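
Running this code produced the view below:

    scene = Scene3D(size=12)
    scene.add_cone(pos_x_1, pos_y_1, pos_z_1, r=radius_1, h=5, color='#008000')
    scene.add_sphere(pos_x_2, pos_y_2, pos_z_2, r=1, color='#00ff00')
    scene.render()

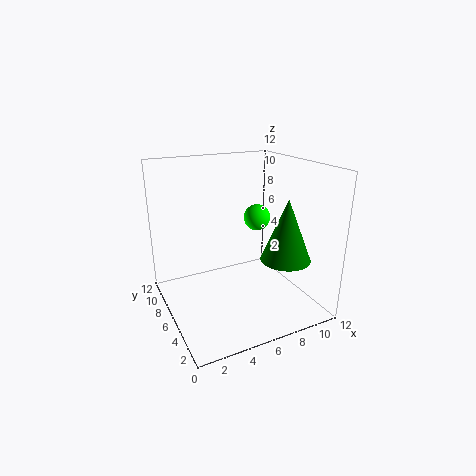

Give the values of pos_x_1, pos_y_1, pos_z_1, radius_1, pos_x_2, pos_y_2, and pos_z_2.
pos_x_1 = 8.75; pos_y_1 = 3; pos_z_1 = 4.75; radius_1 = 2; pos_x_2 = 6.75; pos_y_2 = 4.25; pos_z_2 = 8.25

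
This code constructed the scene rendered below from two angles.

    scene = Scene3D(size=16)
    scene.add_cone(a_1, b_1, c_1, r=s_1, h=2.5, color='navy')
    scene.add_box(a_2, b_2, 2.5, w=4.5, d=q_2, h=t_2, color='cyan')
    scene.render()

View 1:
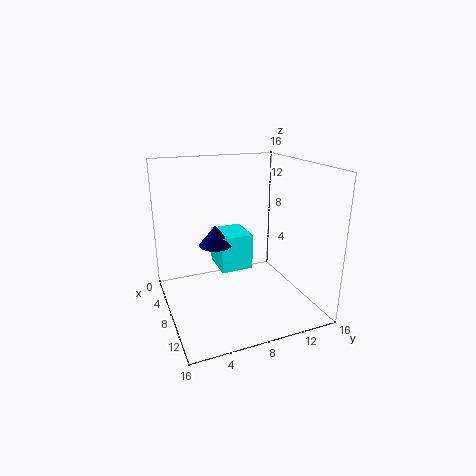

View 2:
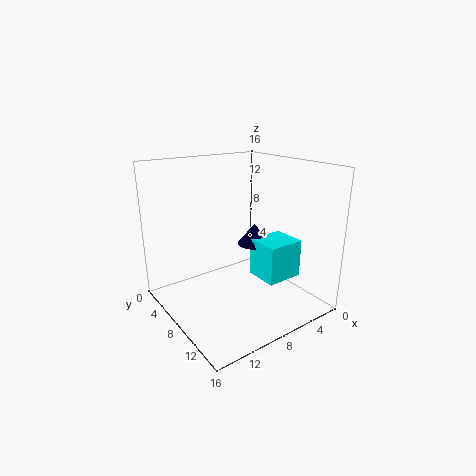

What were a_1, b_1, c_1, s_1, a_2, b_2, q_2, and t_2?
a_1 = 4.5
b_1 = 6.5
c_1 = 6
s_1 = 2
a_2 = 1
b_2 = 7
q_2 = 4
t_2 = 4.5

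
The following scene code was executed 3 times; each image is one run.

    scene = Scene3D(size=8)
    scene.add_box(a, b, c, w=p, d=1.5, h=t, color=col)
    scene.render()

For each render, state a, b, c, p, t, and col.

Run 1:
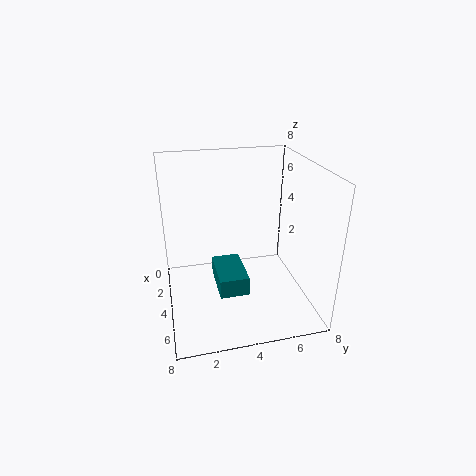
a = 4; b = 2.5; c = 2; p = 2.5; t = 1; col = 'teal'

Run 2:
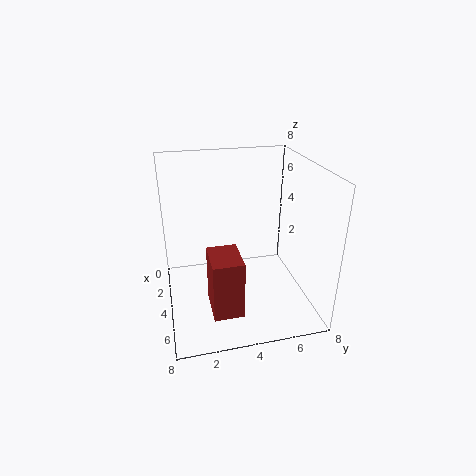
a = 5.5; b = 2; c = 1.5; p = 2; t = 3; col = 'brown'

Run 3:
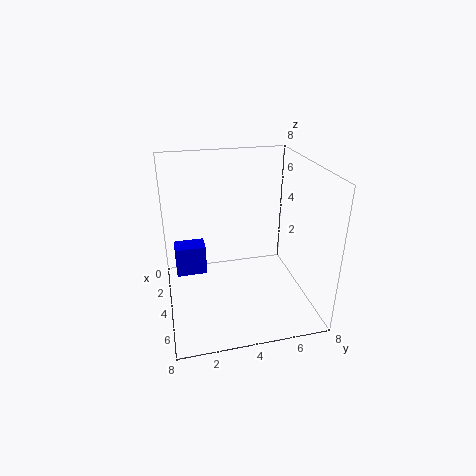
a = 4.5; b = 0.5; c = 3; p = 1; t = 1.5; col = 'blue'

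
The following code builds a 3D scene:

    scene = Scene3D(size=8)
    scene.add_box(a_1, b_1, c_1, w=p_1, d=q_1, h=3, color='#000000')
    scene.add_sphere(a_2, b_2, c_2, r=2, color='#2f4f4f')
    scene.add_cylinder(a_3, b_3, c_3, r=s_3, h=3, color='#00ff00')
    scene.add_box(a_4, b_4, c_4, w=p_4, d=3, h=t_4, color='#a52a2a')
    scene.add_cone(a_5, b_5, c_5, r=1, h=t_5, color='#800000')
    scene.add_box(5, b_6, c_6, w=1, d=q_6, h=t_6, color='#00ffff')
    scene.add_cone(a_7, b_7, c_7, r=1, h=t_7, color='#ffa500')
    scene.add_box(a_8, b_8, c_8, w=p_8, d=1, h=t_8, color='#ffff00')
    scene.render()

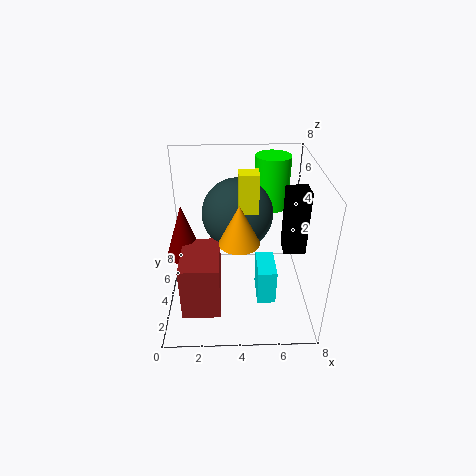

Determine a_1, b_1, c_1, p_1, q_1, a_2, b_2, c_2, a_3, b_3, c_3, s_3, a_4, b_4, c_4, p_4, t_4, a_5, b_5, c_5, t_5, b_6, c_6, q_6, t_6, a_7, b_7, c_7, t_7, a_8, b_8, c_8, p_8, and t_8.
a_1 = 6
b_1 = 1
c_1 = 5
p_1 = 1
q_1 = 1
a_2 = 4
b_2 = 5
c_2 = 5
a_3 = 6
b_3 = 6
c_3 = 5
s_3 = 1
a_4 = 1
b_4 = 1
c_4 = 1
p_4 = 2
t_4 = 3
a_5 = 1
b_5 = 4
c_5 = 3
t_5 = 3
b_6 = 2
c_6 = 1
q_6 = 2
t_6 = 2
a_7 = 4
b_7 = 2
c_7 = 5
t_7 = 2
a_8 = 4
b_8 = 3
c_8 = 6
p_8 = 1
t_8 = 2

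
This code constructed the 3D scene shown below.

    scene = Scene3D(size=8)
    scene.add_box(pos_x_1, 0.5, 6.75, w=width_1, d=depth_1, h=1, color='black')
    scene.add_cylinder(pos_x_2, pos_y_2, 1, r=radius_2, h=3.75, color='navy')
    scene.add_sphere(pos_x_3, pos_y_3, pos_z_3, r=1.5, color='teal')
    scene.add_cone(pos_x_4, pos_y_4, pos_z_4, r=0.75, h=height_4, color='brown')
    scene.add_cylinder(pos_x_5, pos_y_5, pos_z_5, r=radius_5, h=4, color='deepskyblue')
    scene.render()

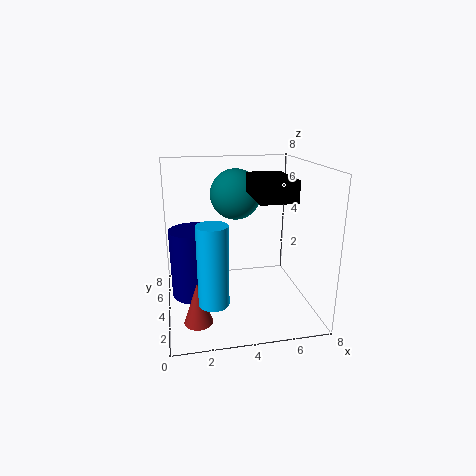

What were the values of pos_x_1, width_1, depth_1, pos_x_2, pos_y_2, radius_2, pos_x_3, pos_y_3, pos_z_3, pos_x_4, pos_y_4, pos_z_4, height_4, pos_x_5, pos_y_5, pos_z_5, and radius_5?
pos_x_1 = 4.25
width_1 = 1.75
depth_1 = 2.75
pos_x_2 = 1.5
pos_y_2 = 3.75
radius_2 = 1.25
pos_x_3 = 4.25
pos_y_3 = 6
pos_z_3 = 6
pos_x_4 = 1.5
pos_y_4 = 2
pos_z_4 = 0.25
height_4 = 2.25
pos_x_5 = 2.25
pos_y_5 = 1.25
pos_z_5 = 1.75
radius_5 = 0.75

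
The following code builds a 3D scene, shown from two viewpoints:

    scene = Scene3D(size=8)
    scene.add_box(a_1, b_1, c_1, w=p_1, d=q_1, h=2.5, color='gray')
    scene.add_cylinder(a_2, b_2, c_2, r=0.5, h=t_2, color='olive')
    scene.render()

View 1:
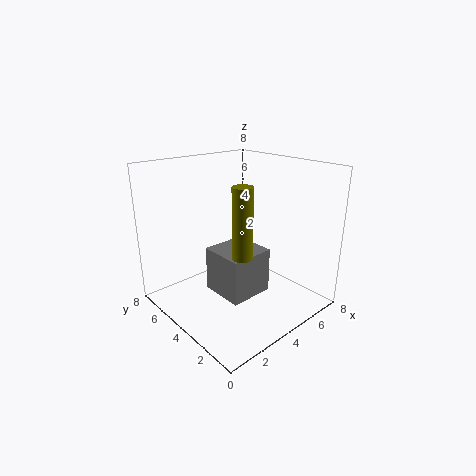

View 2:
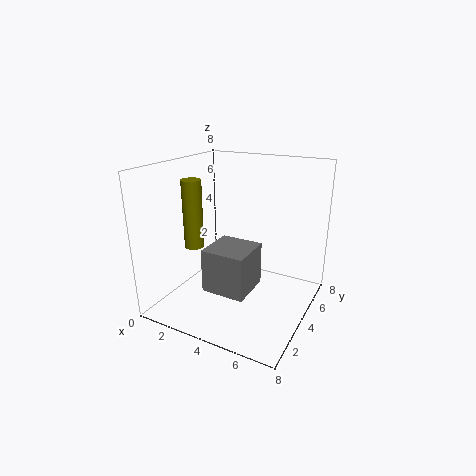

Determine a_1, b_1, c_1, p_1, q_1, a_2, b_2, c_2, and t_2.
a_1 = 2.5
b_1 = 2.5
c_1 = 1
p_1 = 2.5
q_1 = 2.5
a_2 = 2.5
b_2 = 2
c_2 = 4
t_2 = 3.5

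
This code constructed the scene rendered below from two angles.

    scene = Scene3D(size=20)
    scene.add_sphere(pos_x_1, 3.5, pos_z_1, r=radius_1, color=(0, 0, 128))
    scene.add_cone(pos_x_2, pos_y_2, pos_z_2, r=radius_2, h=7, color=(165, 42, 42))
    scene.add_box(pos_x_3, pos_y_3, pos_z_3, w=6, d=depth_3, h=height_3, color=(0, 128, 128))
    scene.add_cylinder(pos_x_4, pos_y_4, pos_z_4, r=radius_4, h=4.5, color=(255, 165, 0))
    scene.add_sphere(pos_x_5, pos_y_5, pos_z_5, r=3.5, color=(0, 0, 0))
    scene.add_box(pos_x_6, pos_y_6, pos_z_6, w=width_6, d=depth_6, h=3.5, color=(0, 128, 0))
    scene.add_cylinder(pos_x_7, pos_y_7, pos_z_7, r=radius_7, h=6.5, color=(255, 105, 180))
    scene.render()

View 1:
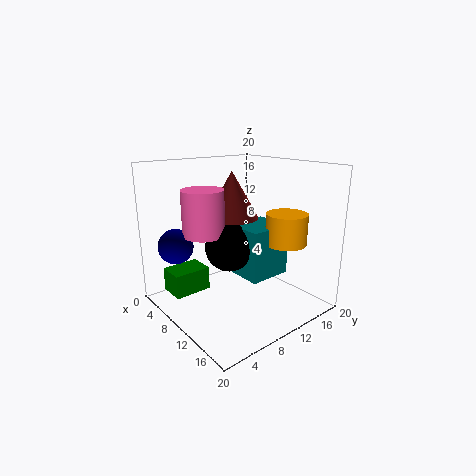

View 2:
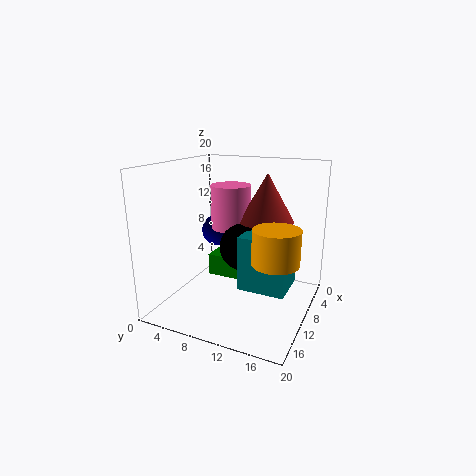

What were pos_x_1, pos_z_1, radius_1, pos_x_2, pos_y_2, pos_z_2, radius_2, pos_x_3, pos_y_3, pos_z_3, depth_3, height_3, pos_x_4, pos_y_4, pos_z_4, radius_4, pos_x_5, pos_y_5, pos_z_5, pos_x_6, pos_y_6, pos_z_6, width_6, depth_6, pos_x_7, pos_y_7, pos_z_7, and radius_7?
pos_x_1 = 4, pos_z_1 = 8.5, radius_1 = 2.5, pos_x_2 = 5.5, pos_y_2 = 12.5, pos_z_2 = 11.5, radius_2 = 4, pos_x_3 = 6.5, pos_y_3 = 11, pos_z_3 = 3.5, depth_3 = 6.5, height_3 = 7.5, pos_x_4 = 13, pos_y_4 = 16.5, pos_z_4 = 8.5, radius_4 = 3, pos_x_5 = 8, pos_y_5 = 10, pos_z_5 = 8, pos_x_6 = 1.5, pos_y_6 = 2.5, pos_z_6 = 1, width_6 = 4, depth_6 = 5.5, pos_x_7 = 6, pos_y_7 = 7, pos_z_7 = 10, radius_7 = 3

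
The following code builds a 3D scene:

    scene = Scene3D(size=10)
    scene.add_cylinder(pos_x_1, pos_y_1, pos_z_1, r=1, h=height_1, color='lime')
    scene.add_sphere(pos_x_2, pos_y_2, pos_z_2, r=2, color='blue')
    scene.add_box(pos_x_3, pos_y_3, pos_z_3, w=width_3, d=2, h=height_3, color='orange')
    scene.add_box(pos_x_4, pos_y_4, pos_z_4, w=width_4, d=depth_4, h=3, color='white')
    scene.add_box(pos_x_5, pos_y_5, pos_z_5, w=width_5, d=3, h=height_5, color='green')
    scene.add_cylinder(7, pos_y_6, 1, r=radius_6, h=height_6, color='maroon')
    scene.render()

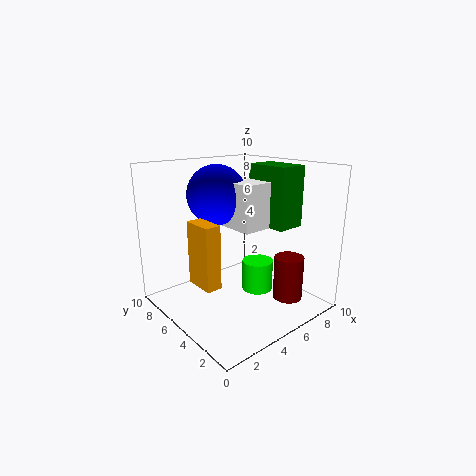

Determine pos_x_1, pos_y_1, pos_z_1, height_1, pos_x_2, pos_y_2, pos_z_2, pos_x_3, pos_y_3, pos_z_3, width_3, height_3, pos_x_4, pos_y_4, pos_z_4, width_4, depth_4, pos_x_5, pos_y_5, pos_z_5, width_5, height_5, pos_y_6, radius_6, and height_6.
pos_x_1 = 5, pos_y_1 = 3, pos_z_1 = 2, height_1 = 2, pos_x_2 = 4, pos_y_2 = 6, pos_z_2 = 8, pos_x_3 = 1, pos_y_3 = 3, pos_z_3 = 3, width_3 = 1, height_3 = 4, pos_x_4 = 4, pos_y_4 = 3, pos_z_4 = 6, width_4 = 2, depth_4 = 3, pos_x_5 = 6, pos_y_5 = 2, pos_z_5 = 6, width_5 = 2, height_5 = 4, pos_y_6 = 2, radius_6 = 1, height_6 = 3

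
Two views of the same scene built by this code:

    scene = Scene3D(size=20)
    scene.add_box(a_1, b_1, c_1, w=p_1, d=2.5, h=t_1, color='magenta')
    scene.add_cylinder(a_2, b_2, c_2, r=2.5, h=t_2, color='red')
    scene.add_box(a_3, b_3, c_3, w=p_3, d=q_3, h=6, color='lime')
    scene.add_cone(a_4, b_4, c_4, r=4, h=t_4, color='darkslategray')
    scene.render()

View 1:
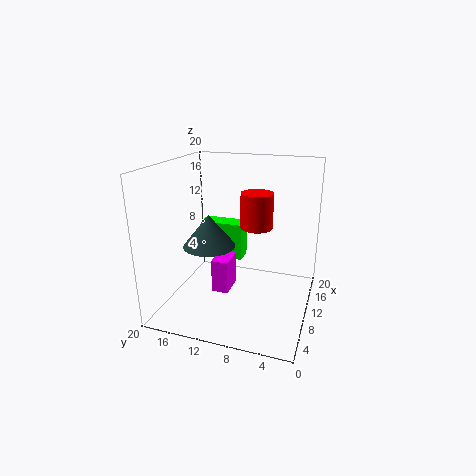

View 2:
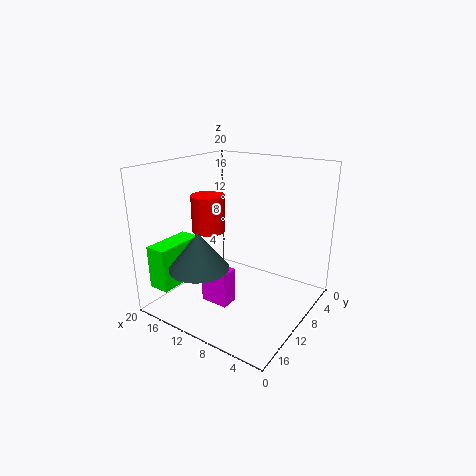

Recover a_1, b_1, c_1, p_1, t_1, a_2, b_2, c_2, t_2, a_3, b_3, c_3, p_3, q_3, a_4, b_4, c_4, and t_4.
a_1 = 9.5; b_1 = 11.5; c_1 = 1; p_1 = 4; t_1 = 5; a_2 = 16; b_2 = 9; c_2 = 9.5; t_2 = 5.5; a_3 = 16; b_3 = 11.5; c_3 = 3.5; p_3 = 3; q_3 = 7; a_4 = 12.5; b_4 = 15.5; c_4 = 7; t_4 = 5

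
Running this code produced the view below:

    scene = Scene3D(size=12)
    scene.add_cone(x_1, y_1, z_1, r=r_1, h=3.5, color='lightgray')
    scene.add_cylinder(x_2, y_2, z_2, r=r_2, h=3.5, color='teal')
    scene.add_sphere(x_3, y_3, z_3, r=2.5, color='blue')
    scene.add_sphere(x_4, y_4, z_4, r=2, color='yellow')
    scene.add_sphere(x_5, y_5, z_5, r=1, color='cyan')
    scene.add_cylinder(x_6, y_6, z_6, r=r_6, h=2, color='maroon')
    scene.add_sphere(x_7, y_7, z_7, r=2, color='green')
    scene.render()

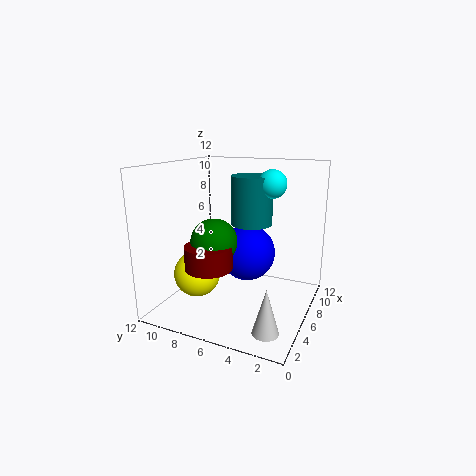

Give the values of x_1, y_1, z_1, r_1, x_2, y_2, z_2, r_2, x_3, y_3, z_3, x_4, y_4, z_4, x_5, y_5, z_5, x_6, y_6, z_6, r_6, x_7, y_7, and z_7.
x_1 = 2, y_1 = 2, z_1 = 0.5, r_1 = 1, x_2 = 4, y_2 = 4, z_2 = 8, r_2 = 1.5, x_3 = 8, y_3 = 6, z_3 = 4, x_4 = 5, y_4 = 9.5, z_4 = 2.5, x_5 = 4, y_5 = 2.5, z_5 = 11, x_6 = 4.5, y_6 = 8, z_6 = 3.5, r_6 = 2, x_7 = 5.5, y_7 = 8, z_7 = 5.5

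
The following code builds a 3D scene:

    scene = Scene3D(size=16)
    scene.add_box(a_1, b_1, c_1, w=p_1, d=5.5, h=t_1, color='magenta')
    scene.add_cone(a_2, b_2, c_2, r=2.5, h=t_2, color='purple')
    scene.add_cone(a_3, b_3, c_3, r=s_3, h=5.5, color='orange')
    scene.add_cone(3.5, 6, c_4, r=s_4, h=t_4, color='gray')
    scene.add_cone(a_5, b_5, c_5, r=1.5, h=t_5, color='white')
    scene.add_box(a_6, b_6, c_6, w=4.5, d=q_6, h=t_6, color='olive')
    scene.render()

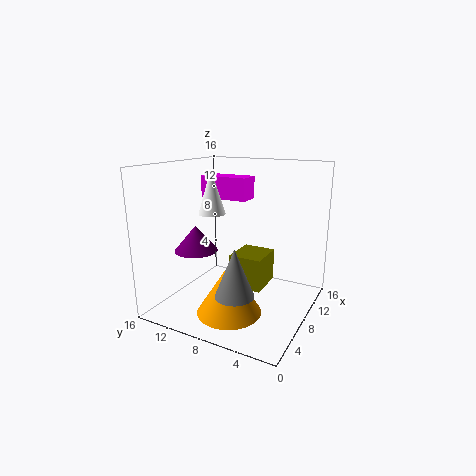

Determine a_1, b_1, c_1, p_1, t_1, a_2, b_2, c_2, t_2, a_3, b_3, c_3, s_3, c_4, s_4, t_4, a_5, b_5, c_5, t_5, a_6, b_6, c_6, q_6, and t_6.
a_1 = 8.5, b_1 = 7.5, c_1 = 12, p_1 = 2.5, t_1 = 2.5, a_2 = 7, b_2 = 13, c_2 = 6, t_2 = 3, a_3 = 5, b_3 = 7.5, c_3 = 0.5, s_3 = 3.5, c_4 = 3.5, s_4 = 2, t_4 = 5, a_5 = 7.5, b_5 = 11, c_5 = 10.5, t_5 = 5, a_6 = 9.5, b_6 = 6, c_6 = 1, q_6 = 4, t_6 = 4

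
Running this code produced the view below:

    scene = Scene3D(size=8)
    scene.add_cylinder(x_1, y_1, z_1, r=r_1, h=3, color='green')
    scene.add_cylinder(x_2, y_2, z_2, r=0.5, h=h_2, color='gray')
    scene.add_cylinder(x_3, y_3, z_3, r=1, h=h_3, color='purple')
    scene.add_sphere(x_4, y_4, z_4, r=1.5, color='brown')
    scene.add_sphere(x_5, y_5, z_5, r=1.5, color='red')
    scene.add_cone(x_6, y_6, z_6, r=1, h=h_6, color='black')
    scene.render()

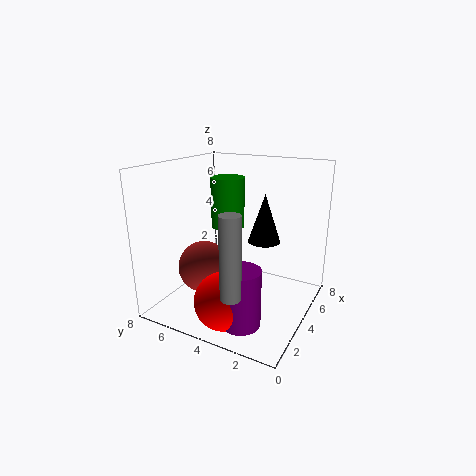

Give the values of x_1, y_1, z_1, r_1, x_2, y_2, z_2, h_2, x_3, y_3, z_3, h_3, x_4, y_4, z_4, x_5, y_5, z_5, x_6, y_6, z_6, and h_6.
x_1 = 5.5; y_1 = 5.5; z_1 = 4; r_1 = 1; x_2 = 0.5; y_2 = 2.5; z_2 = 2.5; h_2 = 4; x_3 = 1.5; y_3 = 2.5; z_3 = 0.5; h_3 = 3; x_4 = 3.5; y_4 = 6; z_4 = 2; x_5 = 1.5; y_5 = 3.5; z_5 = 1.5; x_6 = 6.5; y_6 = 3.5; z_6 = 3; h_6 = 3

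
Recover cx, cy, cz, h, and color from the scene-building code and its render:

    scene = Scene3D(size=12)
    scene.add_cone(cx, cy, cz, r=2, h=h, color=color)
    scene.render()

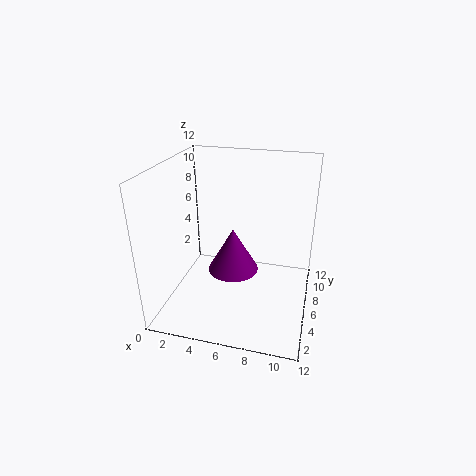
cx = 6, cy = 4.5, cz = 4, h = 3.5, color = 'purple'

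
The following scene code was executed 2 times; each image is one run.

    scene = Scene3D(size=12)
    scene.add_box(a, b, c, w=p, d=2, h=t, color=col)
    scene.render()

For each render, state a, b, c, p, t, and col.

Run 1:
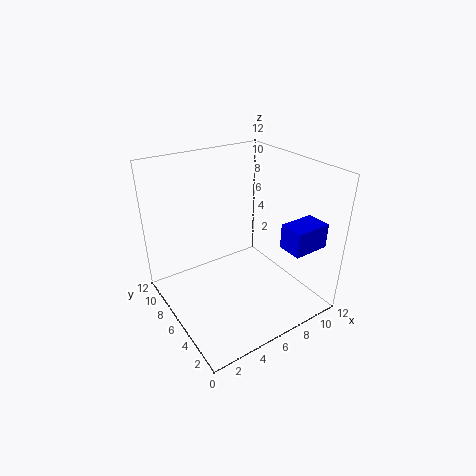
a = 8, b = 1, c = 6, p = 3, t = 2, col = 'blue'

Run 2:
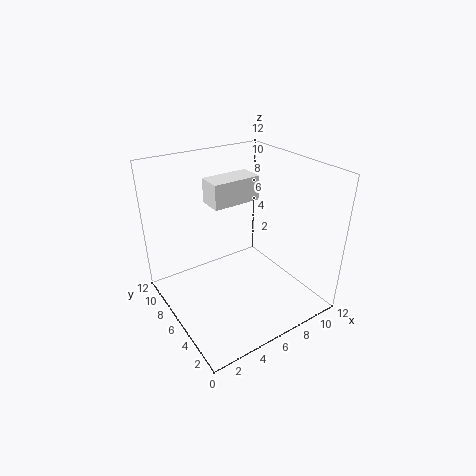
a = 4, b = 6, c = 9, p = 4, t = 2, col = 'white'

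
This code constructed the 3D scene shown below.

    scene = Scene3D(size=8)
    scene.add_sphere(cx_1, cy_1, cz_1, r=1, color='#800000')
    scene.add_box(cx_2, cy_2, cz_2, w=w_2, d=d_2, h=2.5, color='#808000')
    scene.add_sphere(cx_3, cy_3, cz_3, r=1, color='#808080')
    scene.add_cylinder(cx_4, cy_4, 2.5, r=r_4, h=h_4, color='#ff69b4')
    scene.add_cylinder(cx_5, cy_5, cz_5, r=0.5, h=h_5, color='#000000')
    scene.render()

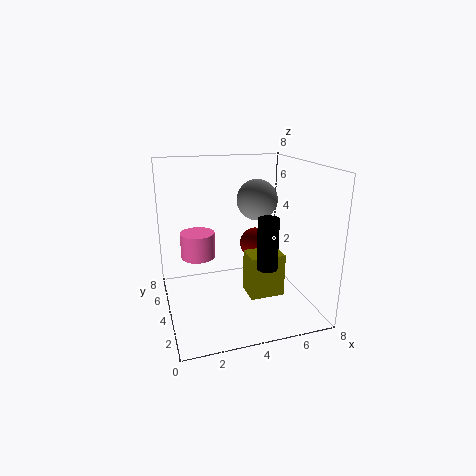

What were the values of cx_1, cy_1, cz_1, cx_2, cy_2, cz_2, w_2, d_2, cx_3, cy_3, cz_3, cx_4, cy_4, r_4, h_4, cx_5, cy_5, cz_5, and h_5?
cx_1 = 6; cy_1 = 6.5; cz_1 = 2.5; cx_2 = 4.5; cy_2 = 3; cz_2 = 0.5; w_2 = 2; d_2 = 1.5; cx_3 = 4.5; cy_3 = 2.5; cz_3 = 6.5; cx_4 = 2; cy_4 = 5.5; r_4 = 1; h_4 = 1.5; cx_5 = 4.5; cy_5 = 1; cz_5 = 3.5; h_5 = 2.5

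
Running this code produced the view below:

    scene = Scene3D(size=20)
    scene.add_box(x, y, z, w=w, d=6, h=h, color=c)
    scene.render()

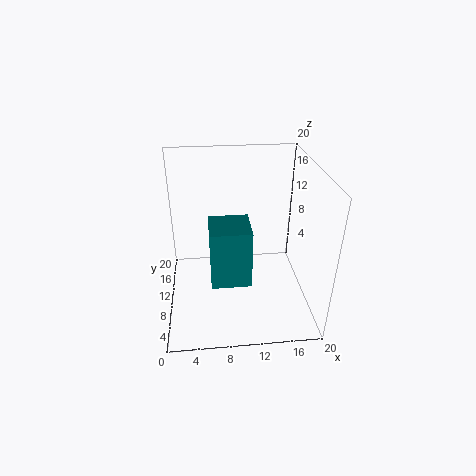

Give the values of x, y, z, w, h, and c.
x = 6; y = 9; z = 2; w = 6; h = 9; c = 'teal'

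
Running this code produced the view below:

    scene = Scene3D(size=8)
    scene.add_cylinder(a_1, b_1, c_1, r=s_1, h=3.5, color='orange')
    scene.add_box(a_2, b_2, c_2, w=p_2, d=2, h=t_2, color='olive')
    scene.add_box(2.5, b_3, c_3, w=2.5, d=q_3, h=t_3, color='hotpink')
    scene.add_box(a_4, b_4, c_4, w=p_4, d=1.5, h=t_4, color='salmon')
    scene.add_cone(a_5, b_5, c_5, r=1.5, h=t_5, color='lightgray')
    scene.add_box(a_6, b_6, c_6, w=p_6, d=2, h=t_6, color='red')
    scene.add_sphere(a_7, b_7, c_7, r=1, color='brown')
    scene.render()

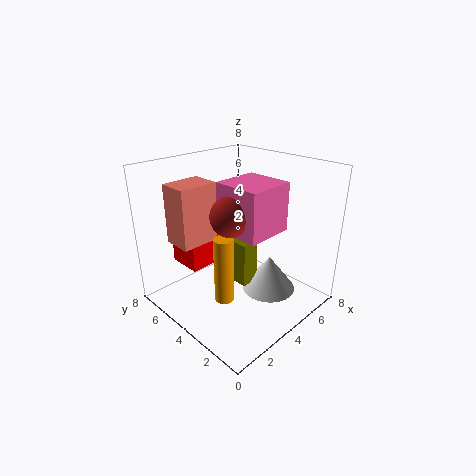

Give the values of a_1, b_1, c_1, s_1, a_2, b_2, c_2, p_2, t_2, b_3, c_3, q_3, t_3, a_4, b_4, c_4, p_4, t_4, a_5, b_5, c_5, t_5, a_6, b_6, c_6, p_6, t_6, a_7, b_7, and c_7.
a_1 = 2, b_1 = 3, c_1 = 1.5, s_1 = 0.5, a_2 = 3.5, b_2 = 3, c_2 = 1.5, p_2 = 1, t_2 = 2.5, b_3 = 1.5, c_3 = 5, q_3 = 2.5, t_3 = 2.5, a_4 = 0.5, b_4 = 4, c_4 = 4.5, p_4 = 2, t_4 = 3, a_5 = 5, b_5 = 2.5, c_5 = 1, t_5 = 2, a_6 = 2, b_6 = 5.5, c_6 = 2, p_6 = 2.5, t_6 = 2, a_7 = 2.5, b_7 = 3, c_7 = 6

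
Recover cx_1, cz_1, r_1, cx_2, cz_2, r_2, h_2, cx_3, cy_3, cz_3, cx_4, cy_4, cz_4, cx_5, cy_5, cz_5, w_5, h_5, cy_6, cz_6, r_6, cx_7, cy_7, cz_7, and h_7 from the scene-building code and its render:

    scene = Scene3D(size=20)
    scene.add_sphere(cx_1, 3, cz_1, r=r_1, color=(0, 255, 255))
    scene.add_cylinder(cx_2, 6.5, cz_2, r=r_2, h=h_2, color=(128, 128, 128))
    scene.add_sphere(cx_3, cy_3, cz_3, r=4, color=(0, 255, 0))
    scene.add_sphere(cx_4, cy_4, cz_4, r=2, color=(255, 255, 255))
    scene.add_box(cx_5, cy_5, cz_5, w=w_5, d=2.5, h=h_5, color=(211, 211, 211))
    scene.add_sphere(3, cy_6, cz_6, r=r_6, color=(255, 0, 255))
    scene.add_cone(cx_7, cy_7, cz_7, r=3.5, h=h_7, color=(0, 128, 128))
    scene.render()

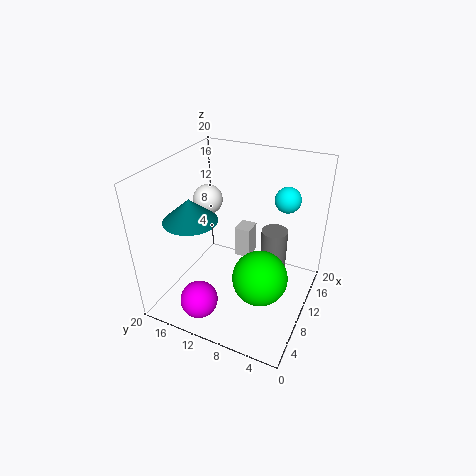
cx_1 = 8.5
cz_1 = 18
r_1 = 1.5
cx_2 = 15.5
cz_2 = 2
r_2 = 2
h_2 = 7
cx_3 = 10
cy_3 = 6.5
cz_3 = 4
cx_4 = 10
cy_4 = 14.5
cz_4 = 15
cx_5 = 15
cy_5 = 10.5
cz_5 = 3
w_5 = 3
h_5 = 5
cy_6 = 12.5
cz_6 = 3.5
r_6 = 2.5
cx_7 = 5.5
cy_7 = 14.5
cz_7 = 14
h_7 = 3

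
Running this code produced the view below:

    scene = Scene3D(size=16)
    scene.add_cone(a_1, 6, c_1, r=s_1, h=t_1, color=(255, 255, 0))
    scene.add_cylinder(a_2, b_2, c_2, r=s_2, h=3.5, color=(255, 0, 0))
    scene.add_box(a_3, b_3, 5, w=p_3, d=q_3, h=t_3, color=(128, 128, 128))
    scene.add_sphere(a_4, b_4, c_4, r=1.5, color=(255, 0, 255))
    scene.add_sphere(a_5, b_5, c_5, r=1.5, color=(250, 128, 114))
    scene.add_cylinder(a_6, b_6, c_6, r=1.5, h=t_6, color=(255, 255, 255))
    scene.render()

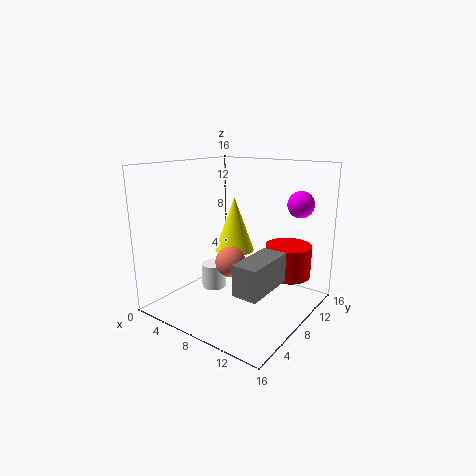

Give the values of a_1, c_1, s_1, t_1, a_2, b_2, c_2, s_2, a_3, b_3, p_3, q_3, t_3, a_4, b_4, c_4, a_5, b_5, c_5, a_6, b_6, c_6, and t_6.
a_1 = 9; c_1 = 7.5; s_1 = 2; t_1 = 5.5; a_2 = 13; b_2 = 10.5; c_2 = 4; s_2 = 2.5; a_3 = 12; b_3 = 1.5; p_3 = 2.5; q_3 = 5.5; t_3 = 3; a_4 = 13; b_4 = 13; c_4 = 11.5; a_5 = 10; b_5 = 4; c_5 = 7; a_6 = 3.5; b_6 = 9; c_6 = 0.5; t_6 = 3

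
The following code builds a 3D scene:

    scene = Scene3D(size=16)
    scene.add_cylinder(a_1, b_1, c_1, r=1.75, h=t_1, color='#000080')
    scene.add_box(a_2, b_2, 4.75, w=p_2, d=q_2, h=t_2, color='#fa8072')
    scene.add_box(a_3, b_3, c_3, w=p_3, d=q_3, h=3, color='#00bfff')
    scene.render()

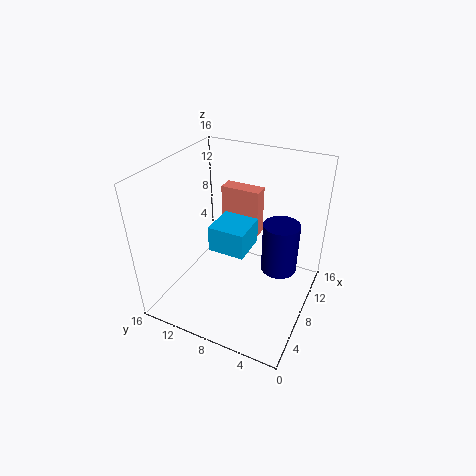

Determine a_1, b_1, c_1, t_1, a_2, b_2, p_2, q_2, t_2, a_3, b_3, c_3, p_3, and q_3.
a_1 = 6; b_1 = 2.5; c_1 = 7.25; t_1 = 5; a_2 = 13.5; b_2 = 8; p_2 = 2; q_2 = 5; t_2 = 6.25; a_3 = 7; b_3 = 7; c_3 = 6; p_3 = 4.25; q_3 = 4.25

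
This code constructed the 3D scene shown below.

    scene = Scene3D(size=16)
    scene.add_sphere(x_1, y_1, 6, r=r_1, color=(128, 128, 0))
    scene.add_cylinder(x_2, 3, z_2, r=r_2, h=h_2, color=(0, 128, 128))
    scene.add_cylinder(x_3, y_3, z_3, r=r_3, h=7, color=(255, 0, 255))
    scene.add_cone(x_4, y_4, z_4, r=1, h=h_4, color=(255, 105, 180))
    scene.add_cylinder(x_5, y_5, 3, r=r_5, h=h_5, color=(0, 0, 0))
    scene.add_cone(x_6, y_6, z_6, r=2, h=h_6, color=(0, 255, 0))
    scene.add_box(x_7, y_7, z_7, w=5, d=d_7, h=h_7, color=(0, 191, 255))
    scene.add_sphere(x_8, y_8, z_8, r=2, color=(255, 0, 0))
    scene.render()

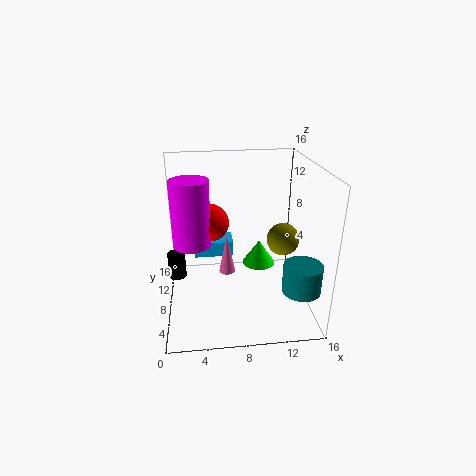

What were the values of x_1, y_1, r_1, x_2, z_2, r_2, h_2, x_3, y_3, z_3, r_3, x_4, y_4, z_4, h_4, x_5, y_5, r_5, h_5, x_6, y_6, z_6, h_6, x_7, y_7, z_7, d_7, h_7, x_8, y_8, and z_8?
x_1 = 14
y_1 = 11
r_1 = 2
x_2 = 14
z_2 = 4
r_2 = 2
h_2 = 3
x_3 = 3
y_3 = 7
z_3 = 8
r_3 = 2
x_4 = 7
y_4 = 11
z_4 = 2
h_4 = 5
x_5 = 1
y_5 = 9
r_5 = 1
h_5 = 3
x_6 = 11
y_6 = 11
z_6 = 3
h_6 = 3
x_7 = 3
y_7 = 13
z_7 = 3
d_7 = 3
h_7 = 2
x_8 = 5
y_8 = 8
z_8 = 10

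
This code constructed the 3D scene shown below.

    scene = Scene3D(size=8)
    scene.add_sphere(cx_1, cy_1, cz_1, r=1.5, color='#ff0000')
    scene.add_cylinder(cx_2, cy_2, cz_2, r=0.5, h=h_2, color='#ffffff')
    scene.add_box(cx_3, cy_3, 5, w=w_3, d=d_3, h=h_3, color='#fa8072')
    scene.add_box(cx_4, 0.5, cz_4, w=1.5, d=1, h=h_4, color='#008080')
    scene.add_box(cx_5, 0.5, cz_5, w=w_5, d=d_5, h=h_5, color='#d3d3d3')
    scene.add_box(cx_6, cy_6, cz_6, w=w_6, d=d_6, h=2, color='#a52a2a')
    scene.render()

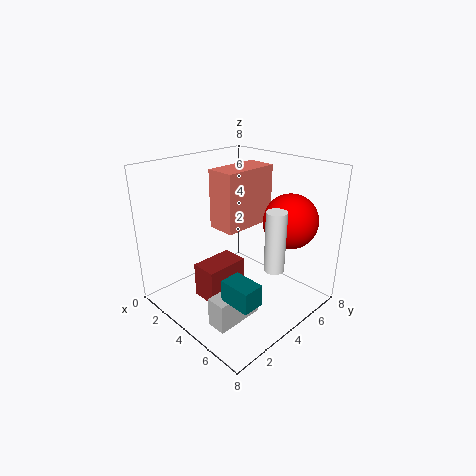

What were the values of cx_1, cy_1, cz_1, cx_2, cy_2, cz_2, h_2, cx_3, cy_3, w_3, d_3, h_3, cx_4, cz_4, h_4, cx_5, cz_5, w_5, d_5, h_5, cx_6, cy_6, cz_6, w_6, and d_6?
cx_1 = 6
cy_1 = 6
cz_1 = 5
cx_2 = 7
cy_2 = 3.5
cz_2 = 3.5
h_2 = 3
cx_3 = 3.5
cy_3 = 2.5
w_3 = 1.5
d_3 = 3
h_3 = 3
cx_4 = 6.5
cz_4 = 3
h_4 = 1
cx_5 = 5.5
cz_5 = 1
w_5 = 1
d_5 = 2.5
h_5 = 1.5
cx_6 = 2.5
cy_6 = 2
cz_6 = 0.5
w_6 = 1.5
d_6 = 2.5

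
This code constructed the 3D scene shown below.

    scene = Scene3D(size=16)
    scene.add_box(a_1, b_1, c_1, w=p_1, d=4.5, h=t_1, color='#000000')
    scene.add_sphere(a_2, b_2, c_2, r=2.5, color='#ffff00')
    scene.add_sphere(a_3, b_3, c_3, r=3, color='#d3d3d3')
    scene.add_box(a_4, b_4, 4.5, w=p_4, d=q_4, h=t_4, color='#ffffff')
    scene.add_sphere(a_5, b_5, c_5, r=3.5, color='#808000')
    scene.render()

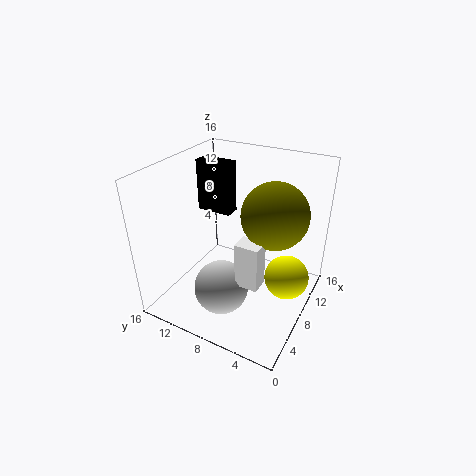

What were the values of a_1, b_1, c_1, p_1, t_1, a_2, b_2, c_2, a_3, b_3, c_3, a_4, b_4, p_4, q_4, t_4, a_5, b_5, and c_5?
a_1 = 12, b_1 = 11.5, c_1 = 8, p_1 = 2, t_1 = 6.5, a_2 = 9.5, b_2 = 2.5, c_2 = 3.5, a_3 = 5, b_3 = 8.5, c_3 = 3, a_4 = 4.5, b_4 = 4, p_4 = 2, q_4 = 2.5, t_4 = 5, a_5 = 8.5, b_5 = 4, c_5 = 11.5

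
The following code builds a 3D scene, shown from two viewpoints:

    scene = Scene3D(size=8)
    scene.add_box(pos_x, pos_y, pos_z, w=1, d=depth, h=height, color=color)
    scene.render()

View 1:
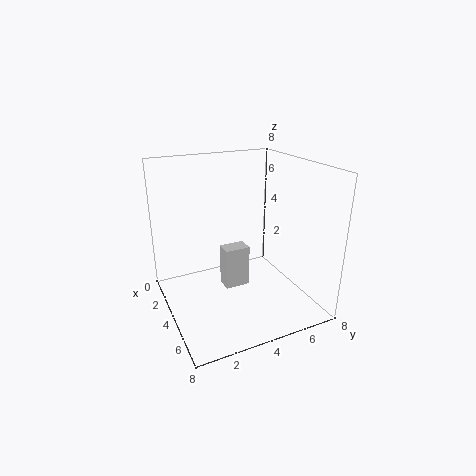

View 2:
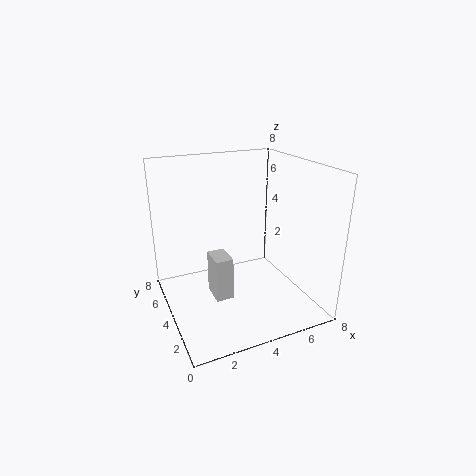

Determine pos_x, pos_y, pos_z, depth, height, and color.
pos_x = 2.5
pos_y = 3.5
pos_z = 0.5
depth = 1.5
height = 2.5
color = 'lightgray'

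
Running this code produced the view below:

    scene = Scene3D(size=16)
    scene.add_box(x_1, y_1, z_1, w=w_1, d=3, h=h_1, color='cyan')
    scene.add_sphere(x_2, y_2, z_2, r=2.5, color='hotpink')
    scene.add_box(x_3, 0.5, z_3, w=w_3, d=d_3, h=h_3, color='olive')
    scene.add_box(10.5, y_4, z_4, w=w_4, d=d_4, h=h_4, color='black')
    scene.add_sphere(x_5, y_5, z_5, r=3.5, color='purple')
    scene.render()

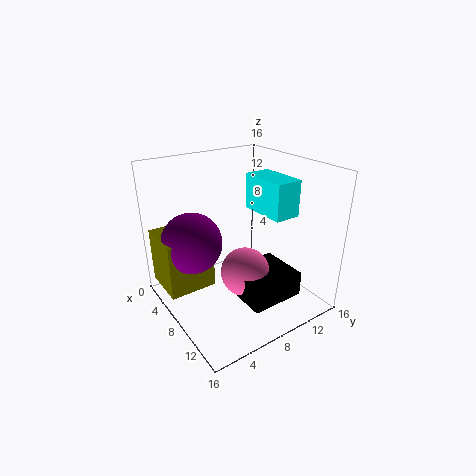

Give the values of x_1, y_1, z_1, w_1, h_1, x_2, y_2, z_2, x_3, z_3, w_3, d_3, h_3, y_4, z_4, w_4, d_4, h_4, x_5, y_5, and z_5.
x_1 = 6; y_1 = 10.5; z_1 = 10.5; w_1 = 5.5; h_1 = 4; x_2 = 11.5; y_2 = 6.5; z_2 = 6; x_3 = 0.5; z_3 = 1.5; w_3 = 5.5; d_3 = 5.5; h_3 = 6.5; y_4 = 5; z_4 = 4; w_4 = 5; d_4 = 5.5; h_4 = 2.5; x_5 = 4.5; y_5 = 4; z_5 = 7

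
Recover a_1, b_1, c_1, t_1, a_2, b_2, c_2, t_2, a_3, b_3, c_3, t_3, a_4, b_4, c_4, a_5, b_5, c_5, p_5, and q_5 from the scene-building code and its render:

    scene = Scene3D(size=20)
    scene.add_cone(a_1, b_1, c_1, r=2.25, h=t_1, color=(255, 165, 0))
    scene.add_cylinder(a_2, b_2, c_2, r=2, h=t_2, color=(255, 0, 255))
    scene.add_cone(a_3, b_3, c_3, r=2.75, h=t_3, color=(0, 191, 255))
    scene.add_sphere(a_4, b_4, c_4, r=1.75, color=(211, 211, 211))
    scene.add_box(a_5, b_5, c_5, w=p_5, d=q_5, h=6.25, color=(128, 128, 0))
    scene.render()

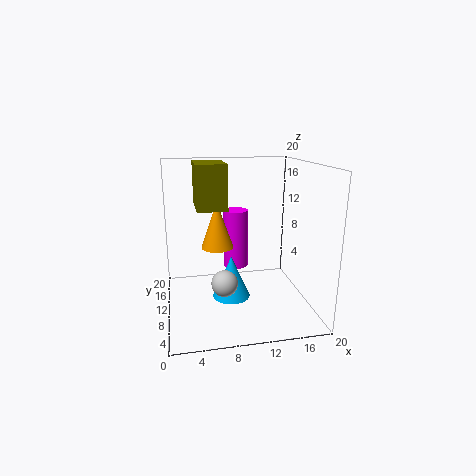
a_1 = 7.25
b_1 = 11
c_1 = 8.5
t_1 = 6.5
a_2 = 11.25
b_2 = 18
c_2 = 2.5
t_2 = 9.5
a_3 = 9.25
b_3 = 11.25
c_3 = 0.5
t_3 = 6.25
a_4 = 7.5
b_4 = 6.5
c_4 = 5
a_5 = 4.5
b_5 = 10.25
c_5 = 13.75
p_5 = 4.25
q_5 = 7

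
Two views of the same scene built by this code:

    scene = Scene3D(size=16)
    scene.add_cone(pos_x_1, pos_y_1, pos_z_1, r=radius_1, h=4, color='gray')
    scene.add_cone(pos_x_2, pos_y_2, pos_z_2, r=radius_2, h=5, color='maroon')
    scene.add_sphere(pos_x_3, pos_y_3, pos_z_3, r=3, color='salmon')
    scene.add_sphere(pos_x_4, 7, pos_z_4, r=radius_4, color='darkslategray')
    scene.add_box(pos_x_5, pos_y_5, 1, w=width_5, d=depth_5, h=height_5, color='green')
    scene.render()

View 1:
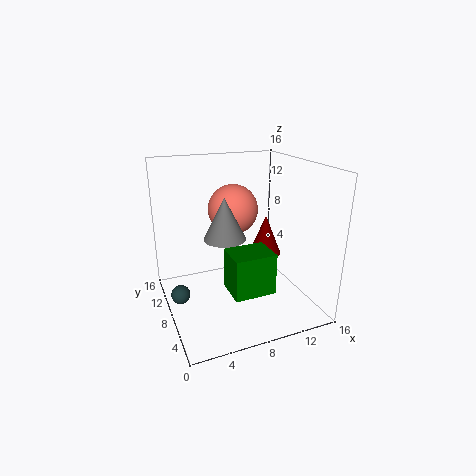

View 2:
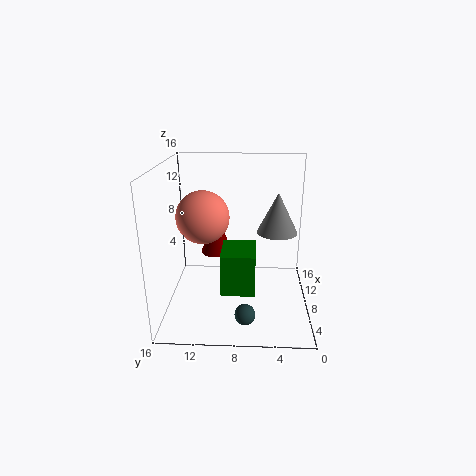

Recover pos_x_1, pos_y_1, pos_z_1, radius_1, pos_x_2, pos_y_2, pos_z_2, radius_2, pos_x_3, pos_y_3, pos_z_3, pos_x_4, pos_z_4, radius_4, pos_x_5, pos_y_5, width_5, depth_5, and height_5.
pos_x_1 = 5; pos_y_1 = 4; pos_z_1 = 10; radius_1 = 2; pos_x_2 = 13; pos_y_2 = 11; pos_z_2 = 4; radius_2 = 2; pos_x_3 = 9; pos_y_3 = 12; pos_z_3 = 10; pos_x_4 = 1; pos_z_4 = 3; radius_4 = 1; pos_x_5 = 7; pos_y_5 = 6; width_5 = 5; depth_5 = 4; height_5 = 5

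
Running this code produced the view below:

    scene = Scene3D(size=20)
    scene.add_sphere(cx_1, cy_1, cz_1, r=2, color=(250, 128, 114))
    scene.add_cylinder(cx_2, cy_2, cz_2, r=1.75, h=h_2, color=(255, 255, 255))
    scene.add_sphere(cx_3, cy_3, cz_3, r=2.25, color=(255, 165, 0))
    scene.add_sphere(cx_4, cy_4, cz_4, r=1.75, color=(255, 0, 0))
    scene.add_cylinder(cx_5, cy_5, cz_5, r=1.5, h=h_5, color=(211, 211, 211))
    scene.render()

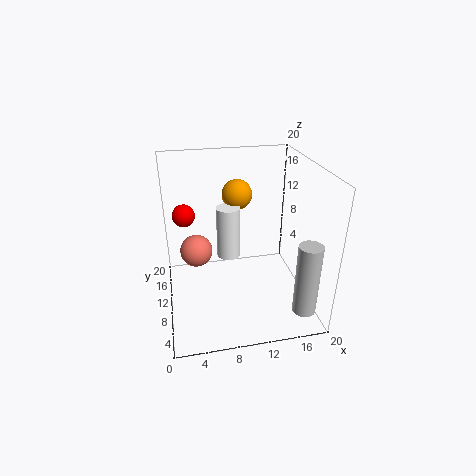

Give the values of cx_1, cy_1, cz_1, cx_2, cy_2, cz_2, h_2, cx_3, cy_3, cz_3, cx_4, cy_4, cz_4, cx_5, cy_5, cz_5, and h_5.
cx_1 = 4, cy_1 = 7, cz_1 = 10.5, cx_2 = 9.25, cy_2 = 13.25, cz_2 = 5.5, h_2 = 7.75, cx_3 = 11, cy_3 = 15.5, cz_3 = 14.25, cx_4 = 3, cy_4 = 17.25, cz_4 = 10.75, cx_5 = 17, cy_5 = 1.75, cz_5 = 3, h_5 = 9.5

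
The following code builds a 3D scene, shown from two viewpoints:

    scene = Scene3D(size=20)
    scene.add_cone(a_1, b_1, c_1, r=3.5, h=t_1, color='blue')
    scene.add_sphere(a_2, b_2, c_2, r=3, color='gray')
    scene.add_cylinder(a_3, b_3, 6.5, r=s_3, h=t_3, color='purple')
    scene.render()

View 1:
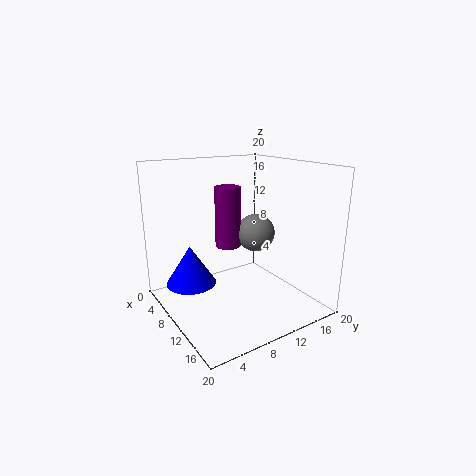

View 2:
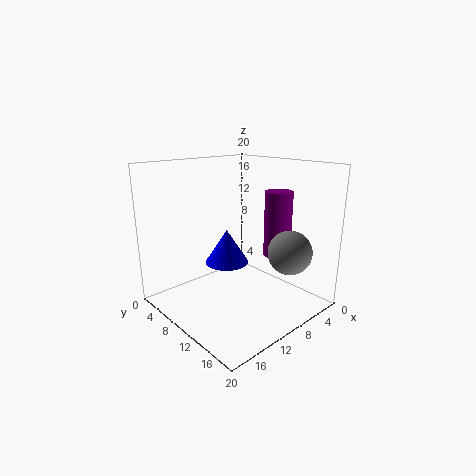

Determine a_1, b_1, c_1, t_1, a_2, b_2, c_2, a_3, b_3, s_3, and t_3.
a_1 = 7
b_1 = 4
c_1 = 3.5
t_1 = 5.5
a_2 = 6
b_2 = 16
c_2 = 8.5
a_3 = 4
b_3 = 12
s_3 = 2
t_3 = 9.5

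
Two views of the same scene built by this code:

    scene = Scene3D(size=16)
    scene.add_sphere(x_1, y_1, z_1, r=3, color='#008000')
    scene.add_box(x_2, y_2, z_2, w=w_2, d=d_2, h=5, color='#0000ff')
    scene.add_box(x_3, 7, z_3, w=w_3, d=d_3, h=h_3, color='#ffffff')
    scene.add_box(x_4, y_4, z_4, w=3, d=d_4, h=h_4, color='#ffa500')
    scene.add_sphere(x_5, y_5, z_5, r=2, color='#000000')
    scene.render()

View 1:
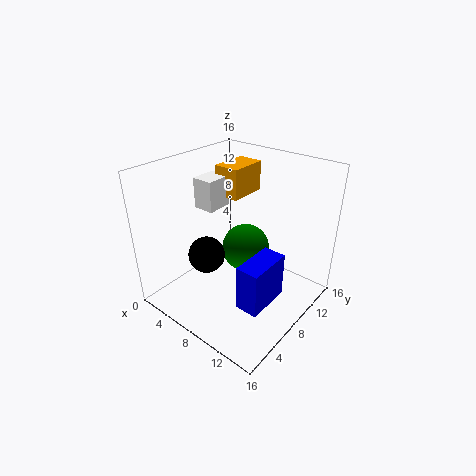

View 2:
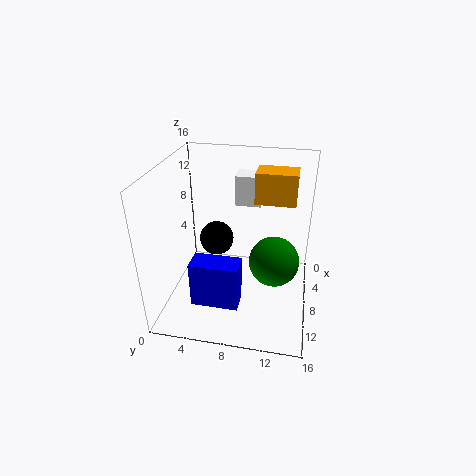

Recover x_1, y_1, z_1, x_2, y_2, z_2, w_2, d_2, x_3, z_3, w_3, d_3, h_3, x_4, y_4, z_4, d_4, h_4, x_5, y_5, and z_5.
x_1 = 6
y_1 = 12
z_1 = 4
x_2 = 11
y_2 = 4
z_2 = 2.5
w_2 = 2.5
d_2 = 5
x_3 = 2.5
z_3 = 10.5
w_3 = 2.5
d_3 = 3
h_3 = 3.5
x_4 = 3.5
y_4 = 9.5
z_4 = 11.5
d_4 = 4.5
h_4 = 3.5
x_5 = 6
y_5 = 5
z_5 = 6.5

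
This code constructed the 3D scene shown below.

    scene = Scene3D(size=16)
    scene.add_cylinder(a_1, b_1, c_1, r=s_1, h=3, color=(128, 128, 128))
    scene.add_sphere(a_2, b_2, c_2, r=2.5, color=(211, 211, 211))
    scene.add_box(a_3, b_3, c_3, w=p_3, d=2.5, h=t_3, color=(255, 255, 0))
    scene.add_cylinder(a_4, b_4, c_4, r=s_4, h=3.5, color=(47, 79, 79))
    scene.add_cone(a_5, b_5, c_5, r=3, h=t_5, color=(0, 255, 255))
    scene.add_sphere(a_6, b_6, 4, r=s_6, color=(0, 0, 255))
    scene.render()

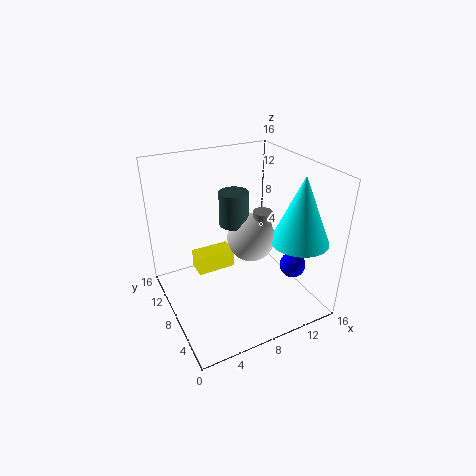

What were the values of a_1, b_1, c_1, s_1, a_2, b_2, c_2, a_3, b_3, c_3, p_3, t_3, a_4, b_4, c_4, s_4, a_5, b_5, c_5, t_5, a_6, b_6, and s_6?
a_1 = 9.5; b_1 = 5.5; c_1 = 9; s_1 = 1; a_2 = 8.5; b_2 = 6; c_2 = 9; a_3 = 5; b_3 = 13; c_3 = 0.5; p_3 = 5; t_3 = 2.5; a_4 = 7; b_4 = 7; c_4 = 10.5; s_4 = 1.5; a_5 = 12.5; b_5 = 3; c_5 = 9; t_5 = 7; a_6 = 14; b_6 = 5.5; s_6 = 1.5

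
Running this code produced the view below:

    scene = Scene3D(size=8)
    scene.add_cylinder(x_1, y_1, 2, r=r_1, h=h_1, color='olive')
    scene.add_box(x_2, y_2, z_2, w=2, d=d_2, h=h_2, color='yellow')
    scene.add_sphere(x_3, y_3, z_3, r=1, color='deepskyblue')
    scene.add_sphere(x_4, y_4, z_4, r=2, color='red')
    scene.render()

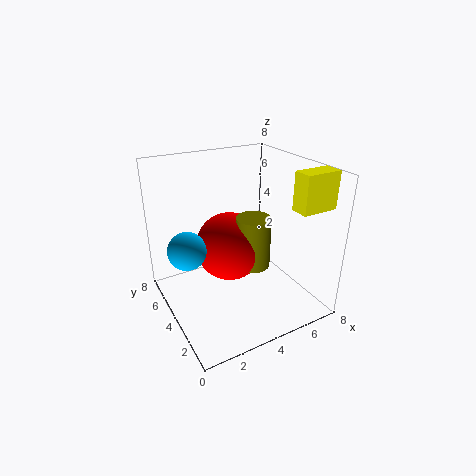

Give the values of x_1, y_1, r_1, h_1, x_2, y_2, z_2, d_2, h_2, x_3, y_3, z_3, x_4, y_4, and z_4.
x_1 = 5
y_1 = 4
r_1 = 1
h_1 = 3
x_2 = 6
y_2 = 1
z_2 = 6
d_2 = 1
h_2 = 2
x_3 = 1
y_3 = 4
z_3 = 4
x_4 = 4
y_4 = 5
z_4 = 3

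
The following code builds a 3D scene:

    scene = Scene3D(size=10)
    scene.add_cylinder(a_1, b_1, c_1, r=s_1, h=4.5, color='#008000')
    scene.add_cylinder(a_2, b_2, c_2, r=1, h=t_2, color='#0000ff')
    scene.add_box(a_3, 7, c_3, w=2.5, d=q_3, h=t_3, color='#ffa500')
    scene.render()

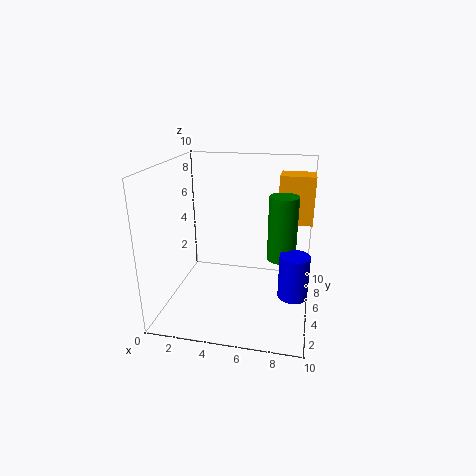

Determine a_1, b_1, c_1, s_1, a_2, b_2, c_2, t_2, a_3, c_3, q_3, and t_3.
a_1 = 8, b_1 = 5.5, c_1 = 3.5, s_1 = 1, a_2 = 9, b_2 = 4, c_2 = 1.5, t_2 = 3, a_3 = 7.5, c_3 = 5.5, q_3 = 2, t_3 = 3.5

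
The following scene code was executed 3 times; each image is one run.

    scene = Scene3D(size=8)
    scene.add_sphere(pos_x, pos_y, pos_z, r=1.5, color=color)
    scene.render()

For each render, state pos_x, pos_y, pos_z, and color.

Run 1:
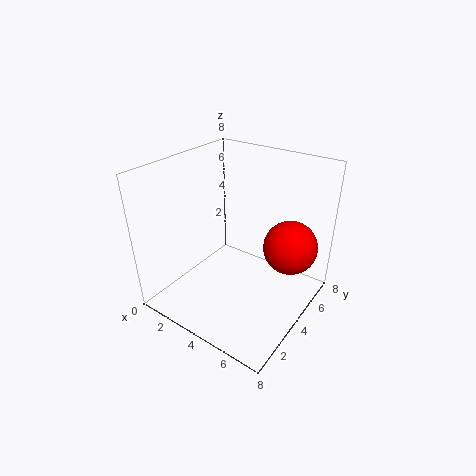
pos_x = 6.5
pos_y = 5.5
pos_z = 3.5
color = 'red'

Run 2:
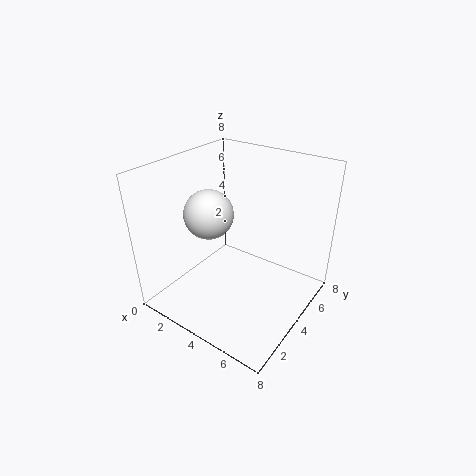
pos_x = 1.5
pos_y = 4.5
pos_z = 4.5
color = 'white'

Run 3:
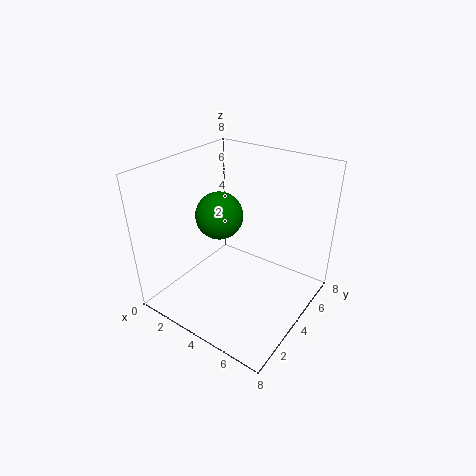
pos_x = 1.5
pos_y = 5.5
pos_z = 4
color = 'green'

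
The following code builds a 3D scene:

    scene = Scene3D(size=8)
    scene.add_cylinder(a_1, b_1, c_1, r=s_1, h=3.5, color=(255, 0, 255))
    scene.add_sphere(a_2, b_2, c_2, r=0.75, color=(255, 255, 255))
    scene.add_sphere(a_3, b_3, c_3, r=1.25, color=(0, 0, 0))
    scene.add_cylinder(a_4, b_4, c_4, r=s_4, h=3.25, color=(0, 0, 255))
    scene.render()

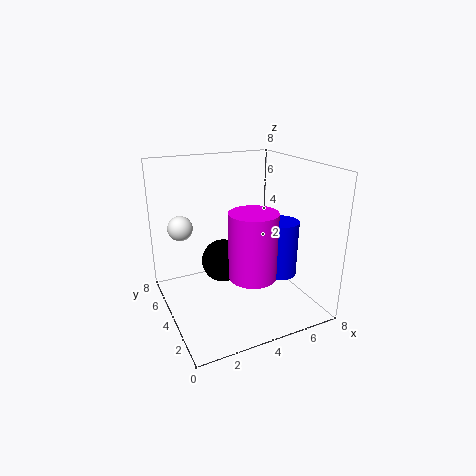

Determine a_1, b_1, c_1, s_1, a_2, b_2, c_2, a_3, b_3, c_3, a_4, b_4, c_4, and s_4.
a_1 = 4, b_1 = 2.25, c_1 = 2.5, s_1 = 1.25, a_2 = 1.5, b_2 = 6.75, c_2 = 4, a_3 = 3.5, b_3 = 5, c_3 = 2.25, a_4 = 6.5, b_4 = 3.5, c_4 = 1.5, s_4 = 1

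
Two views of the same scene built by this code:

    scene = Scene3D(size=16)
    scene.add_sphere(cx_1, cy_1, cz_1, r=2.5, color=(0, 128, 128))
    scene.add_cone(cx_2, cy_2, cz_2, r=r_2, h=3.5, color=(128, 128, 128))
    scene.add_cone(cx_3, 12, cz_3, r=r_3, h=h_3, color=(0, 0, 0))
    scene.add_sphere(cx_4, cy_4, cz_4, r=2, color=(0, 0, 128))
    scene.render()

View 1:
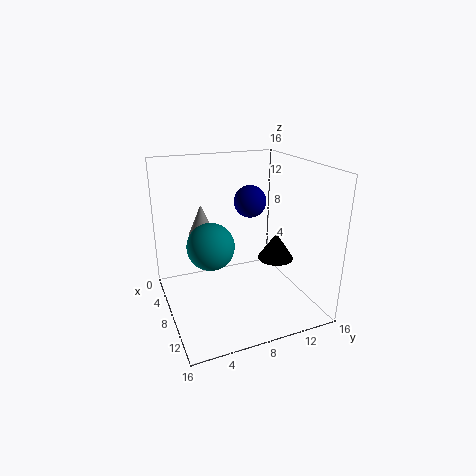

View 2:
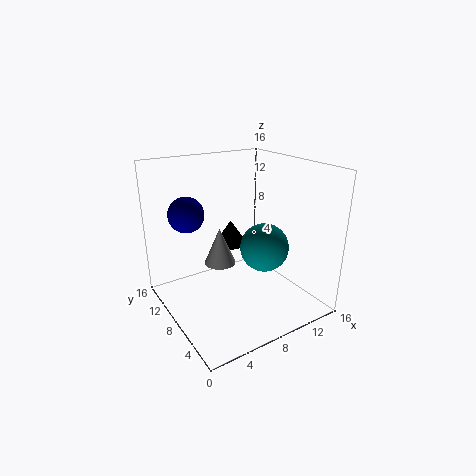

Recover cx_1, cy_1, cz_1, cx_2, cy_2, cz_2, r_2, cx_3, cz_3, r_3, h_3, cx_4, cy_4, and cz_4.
cx_1 = 9
cy_1 = 4.5
cz_1 = 8
cx_2 = 4
cy_2 = 5
cz_2 = 7.5
r_2 = 1.5
cx_3 = 9.5
cz_3 = 5.5
r_3 = 2
h_3 = 3
cx_4 = 3.5
cy_4 = 11.5
cz_4 = 10.5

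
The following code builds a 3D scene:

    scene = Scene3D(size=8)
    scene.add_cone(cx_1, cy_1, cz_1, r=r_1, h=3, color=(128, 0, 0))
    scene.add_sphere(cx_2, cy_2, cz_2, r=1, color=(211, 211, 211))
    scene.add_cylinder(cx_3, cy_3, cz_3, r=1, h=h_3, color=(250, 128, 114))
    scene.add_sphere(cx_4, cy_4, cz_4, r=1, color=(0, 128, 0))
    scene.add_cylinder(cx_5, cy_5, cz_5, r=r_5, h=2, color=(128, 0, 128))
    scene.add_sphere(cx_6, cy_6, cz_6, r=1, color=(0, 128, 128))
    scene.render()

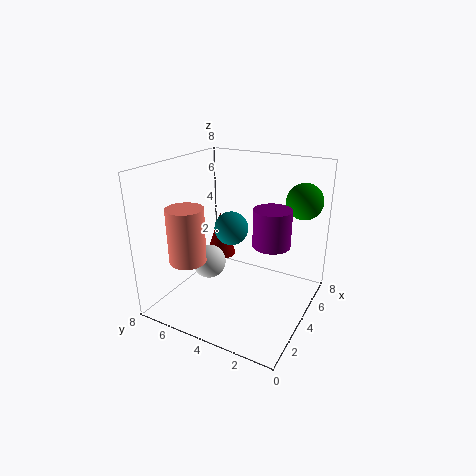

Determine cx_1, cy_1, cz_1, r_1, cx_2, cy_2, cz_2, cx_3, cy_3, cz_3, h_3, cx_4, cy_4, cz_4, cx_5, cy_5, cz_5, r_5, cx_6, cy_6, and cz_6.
cx_1 = 7; cy_1 = 7; cz_1 = 1; r_1 = 1; cx_2 = 4; cy_2 = 6; cz_2 = 2; cx_3 = 2; cy_3 = 6; cz_3 = 3; h_3 = 3; cx_4 = 6; cy_4 = 1; cz_4 = 6; cx_5 = 4; cy_5 = 2; cz_5 = 4; r_5 = 1; cx_6 = 5; cy_6 = 5; cz_6 = 4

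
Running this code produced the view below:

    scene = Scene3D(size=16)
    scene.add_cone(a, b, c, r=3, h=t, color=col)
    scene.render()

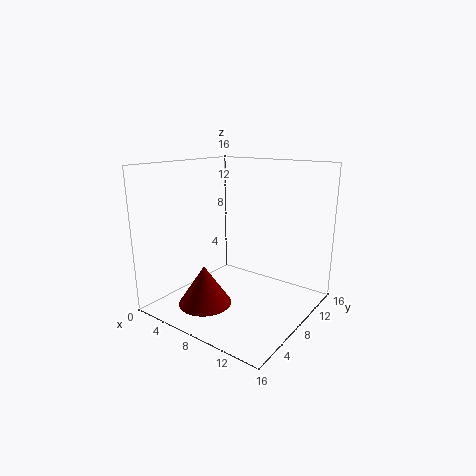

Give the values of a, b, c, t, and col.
a = 5.5; b = 5; c = 0.5; t = 4.5; col = 'maroon'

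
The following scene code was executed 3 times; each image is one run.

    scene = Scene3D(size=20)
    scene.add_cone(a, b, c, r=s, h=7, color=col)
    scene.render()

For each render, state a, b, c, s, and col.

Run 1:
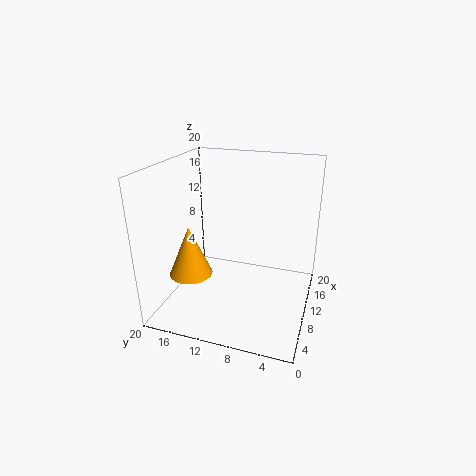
a = 7; b = 16; c = 5; s = 3; col = 'orange'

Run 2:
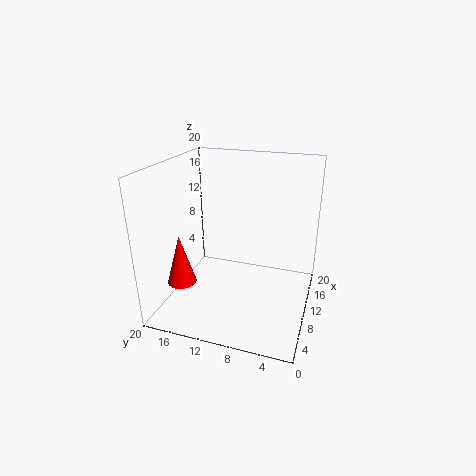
a = 6; b = 17; c = 4; s = 2; col = 'red'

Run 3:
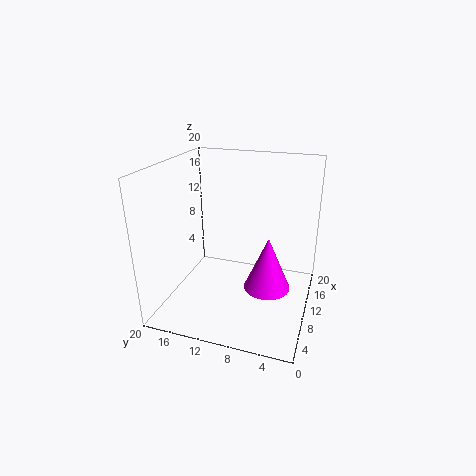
a = 7; b = 5; c = 5; s = 3; col = 'magenta'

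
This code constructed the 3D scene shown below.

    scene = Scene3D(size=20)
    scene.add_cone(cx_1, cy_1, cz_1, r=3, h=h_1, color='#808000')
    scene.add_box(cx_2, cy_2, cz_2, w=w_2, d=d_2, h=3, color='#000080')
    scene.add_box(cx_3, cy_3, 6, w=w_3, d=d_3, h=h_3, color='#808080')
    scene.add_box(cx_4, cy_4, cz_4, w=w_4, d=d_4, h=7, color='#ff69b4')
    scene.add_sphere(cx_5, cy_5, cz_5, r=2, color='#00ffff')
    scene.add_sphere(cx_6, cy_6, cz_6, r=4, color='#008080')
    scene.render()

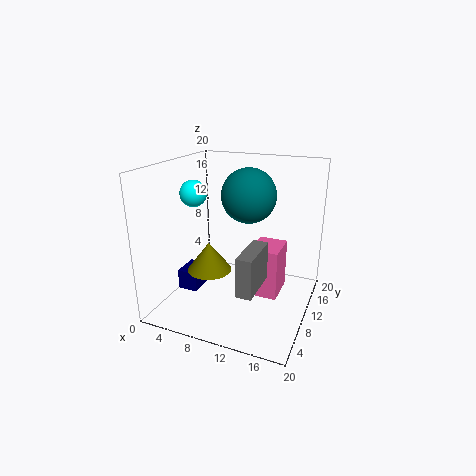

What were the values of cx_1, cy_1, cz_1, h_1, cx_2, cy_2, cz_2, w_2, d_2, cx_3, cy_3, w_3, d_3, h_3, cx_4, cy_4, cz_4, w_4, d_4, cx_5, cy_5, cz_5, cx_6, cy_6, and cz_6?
cx_1 = 7, cy_1 = 7, cz_1 = 6, h_1 = 4, cx_2 = 1, cy_2 = 8, cz_2 = 1, w_2 = 3, d_2 = 4, cx_3 = 13, cy_3 = 2, w_3 = 2, d_3 = 6, h_3 = 5, cx_4 = 12, cy_4 = 9, cz_4 = 2, w_4 = 4, d_4 = 5, cx_5 = 2, cy_5 = 12, cz_5 = 15, cx_6 = 10, cy_6 = 14, cz_6 = 15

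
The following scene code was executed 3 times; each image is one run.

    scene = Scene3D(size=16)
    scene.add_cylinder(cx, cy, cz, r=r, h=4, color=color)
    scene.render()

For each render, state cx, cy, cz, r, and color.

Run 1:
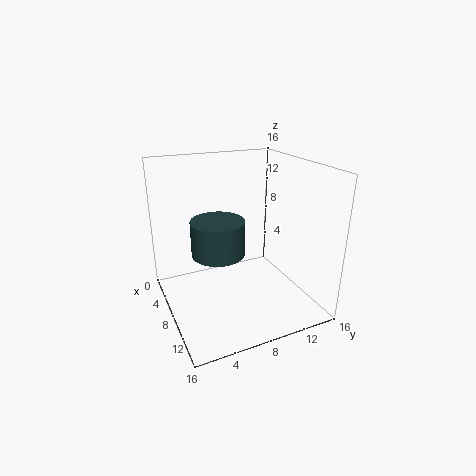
cx = 7
cy = 6
cz = 6
r = 3
color = 'darkslategray'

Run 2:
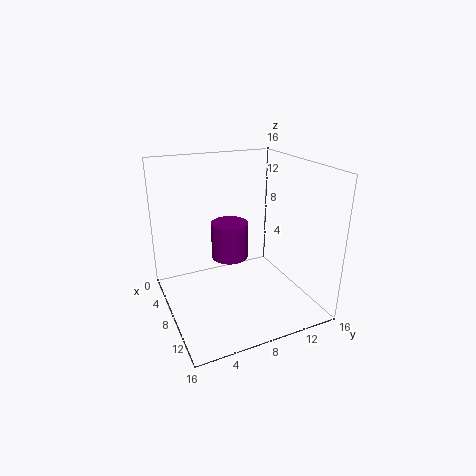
cx = 8
cy = 7
cz = 6
r = 2
color = 'purple'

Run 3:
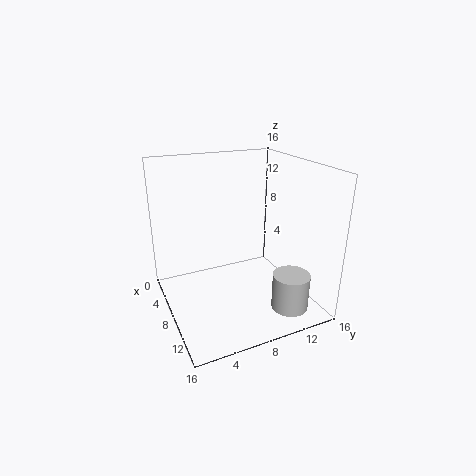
cx = 13
cy = 12
cz = 1
r = 2
color = 'lightgray'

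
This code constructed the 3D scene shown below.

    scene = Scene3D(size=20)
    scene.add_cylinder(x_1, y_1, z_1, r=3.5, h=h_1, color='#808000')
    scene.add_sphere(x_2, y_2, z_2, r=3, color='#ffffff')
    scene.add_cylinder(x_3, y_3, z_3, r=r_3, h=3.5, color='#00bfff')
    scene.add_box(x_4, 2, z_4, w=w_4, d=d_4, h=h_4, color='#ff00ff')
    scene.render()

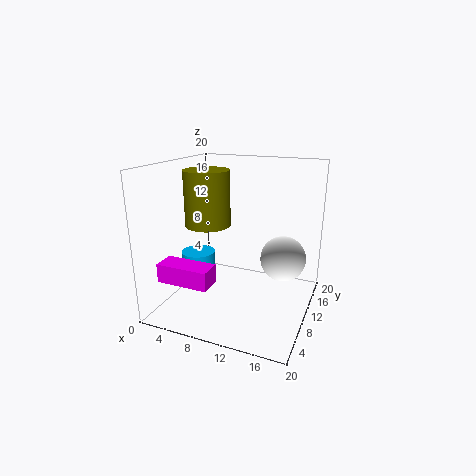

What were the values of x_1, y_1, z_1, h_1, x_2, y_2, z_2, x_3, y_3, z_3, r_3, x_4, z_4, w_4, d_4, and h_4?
x_1 = 3.5; y_1 = 13.5; z_1 = 10; h_1 = 8.5; x_2 = 16.5; y_2 = 10; z_2 = 8; x_3 = 3; y_3 = 11; z_3 = 3; r_3 = 2.5; x_4 = 2; z_4 = 5.5; w_4 = 7; d_4 = 3; h_4 = 2.5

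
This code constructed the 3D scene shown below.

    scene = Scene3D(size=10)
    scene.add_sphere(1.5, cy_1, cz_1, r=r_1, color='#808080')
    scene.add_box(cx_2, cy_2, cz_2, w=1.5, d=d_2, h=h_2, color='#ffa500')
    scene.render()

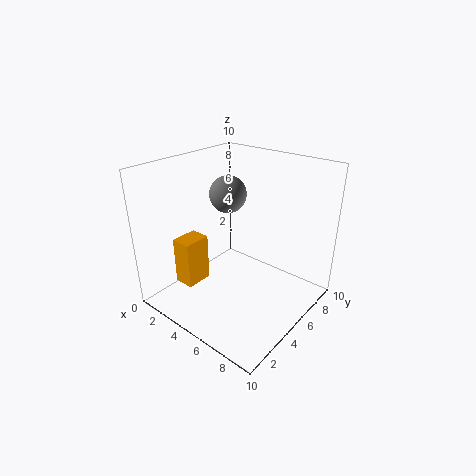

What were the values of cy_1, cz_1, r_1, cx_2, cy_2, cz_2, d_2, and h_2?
cy_1 = 8, cz_1 = 6.5, r_1 = 1.5, cx_2 = 1, cy_2 = 2.5, cz_2 = 1, d_2 = 2, h_2 = 3.5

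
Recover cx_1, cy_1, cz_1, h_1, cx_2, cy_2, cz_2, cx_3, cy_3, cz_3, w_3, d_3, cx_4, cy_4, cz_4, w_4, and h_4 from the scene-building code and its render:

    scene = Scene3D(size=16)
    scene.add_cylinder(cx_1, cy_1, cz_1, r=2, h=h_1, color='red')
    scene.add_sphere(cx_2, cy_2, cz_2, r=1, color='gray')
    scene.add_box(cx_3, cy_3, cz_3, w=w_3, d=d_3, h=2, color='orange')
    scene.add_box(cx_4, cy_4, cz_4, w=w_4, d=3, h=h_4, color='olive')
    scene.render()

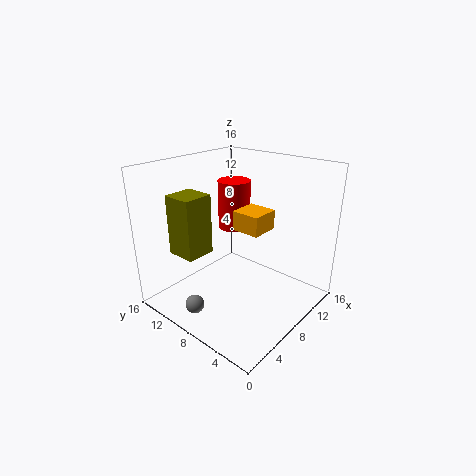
cx_1 = 12, cy_1 = 12, cz_1 = 7, h_1 = 6, cx_2 = 2, cy_2 = 9, cz_2 = 2, cx_3 = 6, cy_3 = 4, cz_3 = 10, w_3 = 3, d_3 = 3, cx_4 = 1, cy_4 = 8, cz_4 = 8, w_4 = 3, h_4 = 6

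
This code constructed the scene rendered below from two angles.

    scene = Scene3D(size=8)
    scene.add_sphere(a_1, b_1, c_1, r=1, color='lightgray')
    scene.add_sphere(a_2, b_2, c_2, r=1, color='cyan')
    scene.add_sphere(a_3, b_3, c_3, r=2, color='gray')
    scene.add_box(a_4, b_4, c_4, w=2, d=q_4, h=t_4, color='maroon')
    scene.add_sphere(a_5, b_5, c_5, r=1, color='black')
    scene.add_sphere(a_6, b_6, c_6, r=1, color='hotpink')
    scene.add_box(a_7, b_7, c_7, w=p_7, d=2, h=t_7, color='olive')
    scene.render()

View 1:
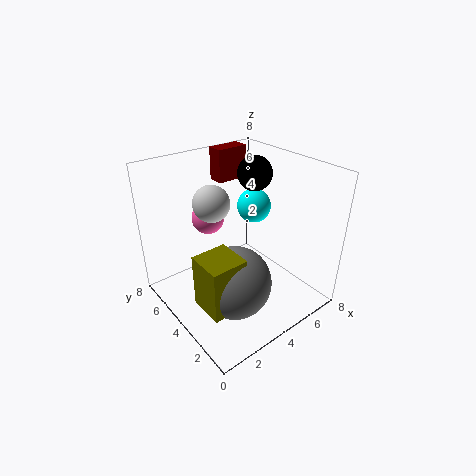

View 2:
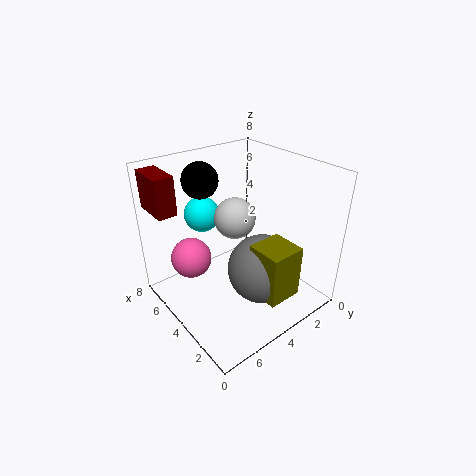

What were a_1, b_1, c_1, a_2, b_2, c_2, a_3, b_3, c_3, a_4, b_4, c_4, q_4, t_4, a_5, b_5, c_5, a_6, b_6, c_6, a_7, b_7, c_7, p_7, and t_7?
a_1 = 3, b_1 = 5, c_1 = 6, a_2 = 6, b_2 = 5, c_2 = 5, a_3 = 3, b_3 = 3, c_3 = 2, a_4 = 5, b_4 = 7, c_4 = 6, q_4 = 1, t_4 = 2, a_5 = 6, b_5 = 5, c_5 = 7, a_6 = 4, b_6 = 7, c_6 = 4, a_7 = 1, b_7 = 2, c_7 = 1, p_7 = 2, t_7 = 3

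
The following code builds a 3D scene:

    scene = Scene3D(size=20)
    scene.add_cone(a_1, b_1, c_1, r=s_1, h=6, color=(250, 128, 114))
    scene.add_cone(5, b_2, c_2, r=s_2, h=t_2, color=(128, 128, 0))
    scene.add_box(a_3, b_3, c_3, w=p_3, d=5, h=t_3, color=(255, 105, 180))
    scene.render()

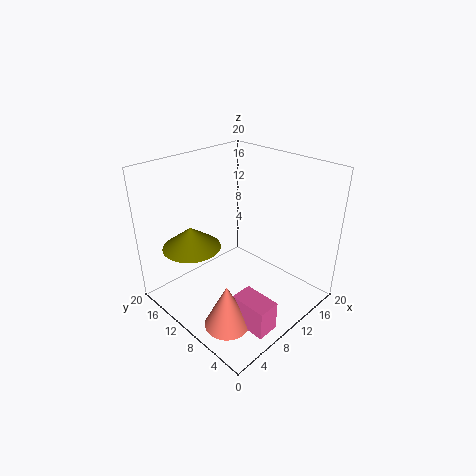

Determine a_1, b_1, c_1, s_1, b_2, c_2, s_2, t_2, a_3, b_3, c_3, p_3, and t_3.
a_1 = 4
b_1 = 6
c_1 = 1
s_1 = 3
b_2 = 14
c_2 = 9
s_2 = 4
t_2 = 3
a_3 = 5
b_3 = 1
c_3 = 1
p_3 = 3
t_3 = 4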